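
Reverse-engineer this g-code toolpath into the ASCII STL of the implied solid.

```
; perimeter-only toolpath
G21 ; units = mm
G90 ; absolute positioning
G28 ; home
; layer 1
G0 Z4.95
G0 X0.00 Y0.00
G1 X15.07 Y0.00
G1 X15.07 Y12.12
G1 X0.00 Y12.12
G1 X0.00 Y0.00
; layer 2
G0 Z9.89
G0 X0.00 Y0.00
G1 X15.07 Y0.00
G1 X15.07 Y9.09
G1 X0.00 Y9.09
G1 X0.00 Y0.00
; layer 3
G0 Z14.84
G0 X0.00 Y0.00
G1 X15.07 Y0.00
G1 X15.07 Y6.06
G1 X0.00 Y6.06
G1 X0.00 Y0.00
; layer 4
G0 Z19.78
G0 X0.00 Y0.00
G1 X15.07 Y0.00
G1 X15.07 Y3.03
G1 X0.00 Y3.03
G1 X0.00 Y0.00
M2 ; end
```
solid part
  facet normal 0.0000 0.0000 -1.0000
    outer loop
      vertex 15.07 15.15 0.00
      vertex 15.07 0.00 0.00
      vertex 0.00 0.00 0.00
    endloop
  endfacet
  facet normal 0.0000 0.0000 -1.0000
    outer loop
      vertex 0.00 15.15 0.00
      vertex 15.07 15.15 0.00
      vertex 0.00 0.00 0.00
    endloop
  endfacet
  facet normal 0.0000 -1.0000 0.0000
    outer loop
      vertex 0.00 0.00 0.00
      vertex 15.07 0.00 0.00
      vertex 15.07 0.00 24.73
    endloop
  endfacet
  facet normal 0.0000 -1.0000 0.0000
    outer loop
      vertex 0.00 0.00 0.00
      vertex 15.07 0.00 24.73
      vertex 0.00 0.00 24.73
    endloop
  endfacet
  facet normal 0.0000 0.8527 0.5224
    outer loop
      vertex 0.00 0.00 24.73
      vertex 15.07 0.00 24.73
      vertex 15.07 15.15 0.00
    endloop
  endfacet
  facet normal 0.0000 0.8527 0.5224
    outer loop
      vertex 0.00 0.00 24.73
      vertex 15.07 15.15 0.00
      vertex 0.00 15.15 0.00
    endloop
  endfacet
  facet normal -1.0000 0.0000 0.0000
    outer loop
      vertex 0.00 0.00 24.73
      vertex 0.00 15.15 0.00
      vertex 0.00 0.00 0.00
    endloop
  endfacet
  facet normal 1.0000 0.0000 0.0000
    outer loop
      vertex 15.07 0.00 0.00
      vertex 15.07 15.15 0.00
      vertex 15.07 0.00 24.73
    endloop
  endfacet
endsolid part

The G0 Z moves step by Δz≈4.95 mm. The G1 loops shrink linearly with z, so the solid tapers from its base footprint up to z≈24.7. Closing with a flat bottom cap and the tapered top and triangulating gives 8 facets — a wedge (ramp): 15.1 × 15.2 mm base, rising to 24.7 mm along the y=0 edge and sloping linearly to z=0 at y=15.2.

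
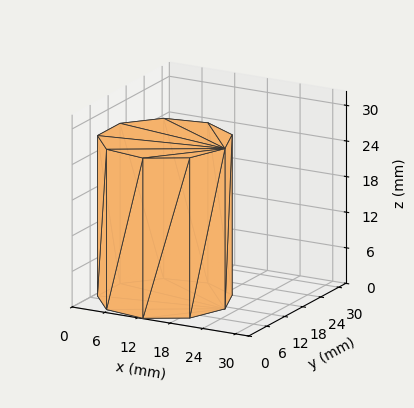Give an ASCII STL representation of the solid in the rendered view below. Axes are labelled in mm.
Reading the render: the shape is a regular 9-sided prism (a cylinder approximated with 9 flat sides), circumscribed radius ≈ 11 mm, height ≈ 27 mm (dimensions read to the nearest mm from the axis ticks). For the STL, each face is triangulated and given an outward normal.

solid part
  facet normal 0.0000 0.0000 -1.0000
    outer loop
      vertex 12.910 21.833 0.000
      vertex 19.426 18.071 0.000
      vertex 22.000 11.000 0.000
    endloop
  endfacet
  facet normal 0.0000 0.0000 -1.0000
    outer loop
      vertex 5.500 20.526 0.000
      vertex 12.910 21.833 0.000
      vertex 22.000 11.000 0.000
    endloop
  endfacet
  facet normal 0.0000 0.0000 -1.0000
    outer loop
      vertex 0.663 14.762 0.000
      vertex 5.500 20.526 0.000
      vertex 22.000 11.000 0.000
    endloop
  endfacet
  facet normal 0.0000 0.0000 -1.0000
    outer loop
      vertex 0.663 7.238 0.000
      vertex 0.663 14.762 0.000
      vertex 22.000 11.000 0.000
    endloop
  endfacet
  facet normal 0.0000 0.0000 -1.0000
    outer loop
      vertex 5.500 1.474 0.000
      vertex 0.663 7.238 0.000
      vertex 22.000 11.000 0.000
    endloop
  endfacet
  facet normal 0.0000 0.0000 -1.0000
    outer loop
      vertex 12.910 0.167 0.000
      vertex 5.500 1.474 0.000
      vertex 22.000 11.000 0.000
    endloop
  endfacet
  facet normal 0.0000 0.0000 -1.0000
    outer loop
      vertex 19.426 3.929 0.000
      vertex 12.910 0.167 0.000
      vertex 22.000 11.000 0.000
    endloop
  endfacet
  facet normal 0.0000 0.0000 1.0000
    outer loop
      vertex 22.000 11.000 27.000
      vertex 19.426 18.071 27.000
      vertex 12.910 21.833 27.000
    endloop
  endfacet
  facet normal 0.0000 0.0000 1.0000
    outer loop
      vertex 22.000 11.000 27.000
      vertex 12.910 21.833 27.000
      vertex 5.500 20.526 27.000
    endloop
  endfacet
  facet normal 0.0000 0.0000 1.0000
    outer loop
      vertex 22.000 11.000 27.000
      vertex 5.500 20.526 27.000
      vertex 0.663 14.762 27.000
    endloop
  endfacet
  facet normal 0.0000 0.0000 1.0000
    outer loop
      vertex 22.000 11.000 27.000
      vertex 0.663 14.762 27.000
      vertex 0.663 7.238 27.000
    endloop
  endfacet
  facet normal 0.0000 0.0000 1.0000
    outer loop
      vertex 22.000 11.000 27.000
      vertex 0.663 7.238 27.000
      vertex 5.500 1.474 27.000
    endloop
  endfacet
  facet normal 0.0000 0.0000 1.0000
    outer loop
      vertex 22.000 11.000 27.000
      vertex 5.500 1.474 27.000
      vertex 12.910 0.167 27.000
    endloop
  endfacet
  facet normal 0.0000 0.0000 1.0000
    outer loop
      vertex 22.000 11.000 27.000
      vertex 12.910 0.167 27.000
      vertex 19.426 3.929 27.000
    endloop
  endfacet
  facet normal 0.9397 0.3421 0.0000
    outer loop
      vertex 22.000 11.000 0.000
      vertex 19.426 18.071 0.000
      vertex 19.426 18.071 27.000
    endloop
  endfacet
  facet normal 0.9397 0.3421 0.0000
    outer loop
      vertex 22.000 11.000 0.000
      vertex 19.426 18.071 27.000
      vertex 22.000 11.000 27.000
    endloop
  endfacet
  facet normal 0.5000 0.8660 0.0000
    outer loop
      vertex 19.426 18.071 0.000
      vertex 12.910 21.833 0.000
      vertex 12.910 21.833 27.000
    endloop
  endfacet
  facet normal 0.5000 0.8660 0.0000
    outer loop
      vertex 19.426 18.071 0.000
      vertex 12.910 21.833 27.000
      vertex 19.426 18.071 27.000
    endloop
  endfacet
  facet normal -0.1737 0.9848 0.0000
    outer loop
      vertex 12.910 21.833 0.000
      vertex 5.500 20.526 0.000
      vertex 5.500 20.526 27.000
    endloop
  endfacet
  facet normal -0.1737 0.9848 0.0000
    outer loop
      vertex 12.910 21.833 0.000
      vertex 5.500 20.526 27.000
      vertex 12.910 21.833 27.000
    endloop
  endfacet
  facet normal -0.7660 0.6428 0.0000
    outer loop
      vertex 5.500 20.526 0.000
      vertex 0.663 14.762 0.000
      vertex 0.663 14.762 27.000
    endloop
  endfacet
  facet normal -0.7660 0.6428 0.0000
    outer loop
      vertex 5.500 20.526 0.000
      vertex 0.663 14.762 27.000
      vertex 5.500 20.526 27.000
    endloop
  endfacet
  facet normal -1.0000 0.0000 0.0000
    outer loop
      vertex 0.663 14.762 0.000
      vertex 0.663 7.238 0.000
      vertex 0.663 7.238 27.000
    endloop
  endfacet
  facet normal -1.0000 0.0000 0.0000
    outer loop
      vertex 0.663 14.762 0.000
      vertex 0.663 7.238 27.000
      vertex 0.663 14.762 27.000
    endloop
  endfacet
  facet normal -0.7660 -0.6428 0.0000
    outer loop
      vertex 0.663 7.238 0.000
      vertex 5.500 1.474 0.000
      vertex 5.500 1.474 27.000
    endloop
  endfacet
  facet normal -0.7660 -0.6428 0.0000
    outer loop
      vertex 0.663 7.238 0.000
      vertex 5.500 1.474 27.000
      vertex 0.663 7.238 27.000
    endloop
  endfacet
  facet normal -0.1737 -0.9848 0.0000
    outer loop
      vertex 5.500 1.474 0.000
      vertex 12.910 0.167 0.000
      vertex 12.910 0.167 27.000
    endloop
  endfacet
  facet normal -0.1737 -0.9848 0.0000
    outer loop
      vertex 5.500 1.474 0.000
      vertex 12.910 0.167 27.000
      vertex 5.500 1.474 27.000
    endloop
  endfacet
  facet normal 0.5000 -0.8660 0.0000
    outer loop
      vertex 12.910 0.167 0.000
      vertex 19.426 3.929 0.000
      vertex 19.426 3.929 27.000
    endloop
  endfacet
  facet normal 0.5000 -0.8660 0.0000
    outer loop
      vertex 12.910 0.167 0.000
      vertex 19.426 3.929 27.000
      vertex 12.910 0.167 27.000
    endloop
  endfacet
  facet normal 0.9397 -0.3421 0.0000
    outer loop
      vertex 19.426 3.929 0.000
      vertex 22.000 11.000 0.000
      vertex 22.000 11.000 27.000
    endloop
  endfacet
  facet normal 0.9397 -0.3421 0.0000
    outer loop
      vertex 19.426 3.929 0.000
      vertex 22.000 11.000 27.000
      vertex 19.426 3.929 27.000
    endloop
  endfacet
endsolid part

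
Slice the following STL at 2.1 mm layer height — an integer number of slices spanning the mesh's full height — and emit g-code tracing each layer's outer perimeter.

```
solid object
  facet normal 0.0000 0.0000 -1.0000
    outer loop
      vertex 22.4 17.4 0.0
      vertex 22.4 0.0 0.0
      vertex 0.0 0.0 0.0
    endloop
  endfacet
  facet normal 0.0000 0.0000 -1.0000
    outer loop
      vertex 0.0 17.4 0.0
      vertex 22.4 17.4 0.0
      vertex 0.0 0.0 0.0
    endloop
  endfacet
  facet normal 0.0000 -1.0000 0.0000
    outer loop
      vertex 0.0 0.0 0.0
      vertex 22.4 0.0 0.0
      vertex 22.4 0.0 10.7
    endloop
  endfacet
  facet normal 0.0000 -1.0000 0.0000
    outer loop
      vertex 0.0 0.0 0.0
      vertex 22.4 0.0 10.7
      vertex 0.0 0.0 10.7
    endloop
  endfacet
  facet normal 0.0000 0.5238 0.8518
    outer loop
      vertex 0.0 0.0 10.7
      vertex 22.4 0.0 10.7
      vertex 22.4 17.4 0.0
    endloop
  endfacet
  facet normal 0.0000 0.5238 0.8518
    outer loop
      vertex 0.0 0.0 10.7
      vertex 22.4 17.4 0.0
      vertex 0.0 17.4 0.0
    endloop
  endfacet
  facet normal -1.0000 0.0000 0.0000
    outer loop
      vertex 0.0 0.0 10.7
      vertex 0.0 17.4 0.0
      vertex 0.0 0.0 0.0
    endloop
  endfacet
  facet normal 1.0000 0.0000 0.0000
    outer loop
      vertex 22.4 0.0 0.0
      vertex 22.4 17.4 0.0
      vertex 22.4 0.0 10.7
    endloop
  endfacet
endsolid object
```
; perimeter-only toolpath
G21 ; units = mm
G90 ; absolute positioning
G28 ; home
; layer 1
G0 Z2.1
G0 X0.0 Y0.0
G1 X22.4 Y0.0
G1 X22.4 Y13.9
G1 X0.0 Y13.9
G1 X0.0 Y0.0
; layer 2
G0 Z4.3
G0 X0.0 Y0.0
G1 X22.4 Y0.0
G1 X22.4 Y10.4
G1 X0.0 Y10.4
G1 X0.0 Y0.0
; layer 3
G0 Z6.4
G0 X0.0 Y0.0
G1 X22.4 Y0.0
G1 X22.4 Y7.0
G1 X0.0 Y7.0
G1 X0.0 Y0.0
; layer 4
G0 Z8.6
G0 X0.0 Y0.0
G1 X22.4 Y0.0
G1 X22.4 Y3.5
G1 X0.0 Y3.5
G1 X0.0 Y0.0
M2 ; end

The solid is a wedge (ramp): 22.4 × 17.4 mm base, rising to 10.7 mm along the y=0 edge and sloping linearly to z=0 at y=17.4. Slicing at Δz = 2.1 mm — 5 equal slices spanning the solid's height, so layer i sits at z = i·h/5 — gives 4 non-empty perimeters. Each is a 4-segment closed polygon; G0 lifts to the layer z and rapids to the start vertex, then G1 traces the edges. The cross-section shrinks linearly with z (the slice at the apex is degenerate and omitted).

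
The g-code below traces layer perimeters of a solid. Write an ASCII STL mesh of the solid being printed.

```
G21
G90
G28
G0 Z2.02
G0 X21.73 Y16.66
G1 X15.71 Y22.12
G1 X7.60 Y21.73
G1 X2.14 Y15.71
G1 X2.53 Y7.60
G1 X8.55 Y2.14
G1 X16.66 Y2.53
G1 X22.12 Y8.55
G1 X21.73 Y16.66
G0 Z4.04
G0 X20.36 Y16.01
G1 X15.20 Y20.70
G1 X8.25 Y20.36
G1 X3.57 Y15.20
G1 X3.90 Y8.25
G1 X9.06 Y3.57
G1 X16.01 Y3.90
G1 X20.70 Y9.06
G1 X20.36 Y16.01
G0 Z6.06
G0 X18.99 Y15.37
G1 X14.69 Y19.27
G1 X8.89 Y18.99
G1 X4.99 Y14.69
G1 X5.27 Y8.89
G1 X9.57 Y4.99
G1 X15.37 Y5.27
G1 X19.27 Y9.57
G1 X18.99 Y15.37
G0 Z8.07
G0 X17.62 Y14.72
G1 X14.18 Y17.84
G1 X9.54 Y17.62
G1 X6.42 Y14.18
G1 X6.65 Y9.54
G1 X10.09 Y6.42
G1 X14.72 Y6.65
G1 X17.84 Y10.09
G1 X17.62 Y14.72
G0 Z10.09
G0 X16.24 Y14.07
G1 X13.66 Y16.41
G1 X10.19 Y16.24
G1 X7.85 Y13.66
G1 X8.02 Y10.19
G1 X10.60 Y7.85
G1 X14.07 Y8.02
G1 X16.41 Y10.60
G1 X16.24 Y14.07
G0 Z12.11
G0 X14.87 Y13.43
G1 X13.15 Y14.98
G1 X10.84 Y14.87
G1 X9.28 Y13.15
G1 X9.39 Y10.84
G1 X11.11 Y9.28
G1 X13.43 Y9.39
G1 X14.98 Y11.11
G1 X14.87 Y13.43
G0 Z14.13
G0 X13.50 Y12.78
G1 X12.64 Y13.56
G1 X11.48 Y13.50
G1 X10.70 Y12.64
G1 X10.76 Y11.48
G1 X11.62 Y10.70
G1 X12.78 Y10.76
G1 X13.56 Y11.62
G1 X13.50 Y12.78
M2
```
solid part
  facet normal 0.0000 0.0000 -1.0000
    outer loop
      vertex 6.95 23.10 0.00
      vertex 16.22 23.55 0.00
      vertex 23.10 17.31 0.00
    endloop
  endfacet
  facet normal 0.0000 0.0000 -1.0000
    outer loop
      vertex 0.71 16.22 0.00
      vertex 6.95 23.10 0.00
      vertex 23.10 17.31 0.00
    endloop
  endfacet
  facet normal 0.0000 0.0000 -1.0000
    outer loop
      vertex 1.16 6.95 0.00
      vertex 0.71 16.22 0.00
      vertex 23.10 17.31 0.00
    endloop
  endfacet
  facet normal 0.0000 0.0000 -1.0000
    outer loop
      vertex 8.04 0.71 0.00
      vertex 1.16 6.95 0.00
      vertex 23.10 17.31 0.00
    endloop
  endfacet
  facet normal 0.0000 0.0000 -1.0000
    outer loop
      vertex 17.31 1.16 0.00
      vertex 8.04 0.71 0.00
      vertex 23.10 17.31 0.00
    endloop
  endfacet
  facet normal 0.0000 0.0000 -1.0000
    outer loop
      vertex 23.55 8.04 0.00
      vertex 17.31 1.16 0.00
      vertex 23.10 17.31 0.00
    endloop
  endfacet
  facet normal 0.5519 0.6086 0.5701
    outer loop
      vertex 23.10 17.31 0.00
      vertex 16.22 23.55 0.00
      vertex 12.13 12.13 16.15
    endloop
  endfacet
  facet normal -0.0398 0.8206 0.5702
    outer loop
      vertex 16.22 23.55 0.00
      vertex 6.95 23.10 0.00
      vertex 12.13 12.13 16.15
    endloop
  endfacet
  facet normal -0.6086 0.5519 0.5701
    outer loop
      vertex 6.95 23.10 0.00
      vertex 0.71 16.22 0.00
      vertex 12.13 12.13 16.15
    endloop
  endfacet
  facet normal -0.8206 -0.0398 0.5702
    outer loop
      vertex 0.71 16.22 0.00
      vertex 1.16 6.95 0.00
      vertex 12.13 12.13 16.15
    endloop
  endfacet
  facet normal -0.5519 -0.6086 0.5701
    outer loop
      vertex 1.16 6.95 0.00
      vertex 8.04 0.71 0.00
      vertex 12.13 12.13 16.15
    endloop
  endfacet
  facet normal 0.0398 -0.8206 0.5702
    outer loop
      vertex 8.04 0.71 0.00
      vertex 17.31 1.16 0.00
      vertex 12.13 12.13 16.15
    endloop
  endfacet
  facet normal 0.6086 -0.5519 0.5701
    outer loop
      vertex 17.31 1.16 0.00
      vertex 23.55 8.04 0.00
      vertex 12.13 12.13 16.15
    endloop
  endfacet
  facet normal 0.8206 0.0398 0.5702
    outer loop
      vertex 23.55 8.04 0.00
      vertex 23.10 17.31 0.00
      vertex 12.13 12.13 16.15
    endloop
  endfacet
endsolid part

The G0 Z moves step by Δz≈2.02 mm. The G1 loops shrink linearly with z, so the solid tapers from its base footprint up to z≈16.1. Closing with a flat bottom cap and the tapered top and triangulating gives 14 facets — a regular 8-sided pyramid, base circumscribed radius ≈ 12.1 mm, apex at z ≈ 16.1 mm.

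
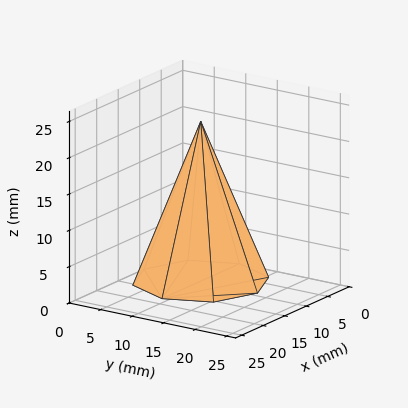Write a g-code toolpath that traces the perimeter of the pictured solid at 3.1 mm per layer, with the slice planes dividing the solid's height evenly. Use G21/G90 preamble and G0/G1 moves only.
Reading the render: the shape is a regular 8-sided pyramid, base circumscribed radius ≈ 9 mm, apex at z ≈ 22 mm (dimensions read to the nearest mm from the axis ticks). For the g-code, the solid's height is divided into equal slices at the stated Δz and each level perimeter traced with G1 moves after a G0 lift.

; perimeter-only toolpath
G21 ; units = mm
G90 ; absolute positioning
G28 ; home
; layer 1
G0 Z3.1
G0 X16.7 Y9.0
G1 X14.5 Y14.5
G1 X9.0 Y16.7
G1 X3.5 Y14.5
G1 X1.3 Y9.0
G1 X3.5 Y3.5
G1 X9.0 Y1.3
G1 X14.5 Y3.5
G1 X16.7 Y9.0
; layer 2
G0 Z6.3
G0 X15.4 Y9.0
G1 X13.6 Y13.6
G1 X9.0 Y15.4
G1 X4.4 Y13.6
G1 X2.6 Y9.0
G1 X4.4 Y4.4
G1 X9.0 Y2.6
G1 X13.6 Y4.4
G1 X15.4 Y9.0
; layer 3
G0 Z9.4
G0 X14.1 Y9.0
G1 X12.7 Y12.7
G1 X9.0 Y14.1
G1 X5.3 Y12.7
G1 X3.9 Y9.0
G1 X5.3 Y5.3
G1 X9.0 Y3.9
G1 X12.7 Y5.3
G1 X14.1 Y9.0
; layer 4
G0 Z12.6
G0 X12.9 Y9.0
G1 X11.7 Y11.7
G1 X9.0 Y12.9
G1 X6.3 Y11.7
G1 X5.1 Y9.0
G1 X6.3 Y6.3
G1 X9.0 Y5.1
G1 X11.7 Y6.3
G1 X12.9 Y9.0
; layer 5
G0 Z15.7
G0 X11.6 Y9.0
G1 X10.8 Y10.8
G1 X9.0 Y11.6
G1 X7.2 Y10.8
G1 X6.4 Y9.0
G1 X7.2 Y7.2
G1 X9.0 Y6.4
G1 X10.8 Y7.2
G1 X11.6 Y9.0
; layer 6
G0 Z18.9
G0 X10.3 Y9.0
G1 X9.9 Y9.9
G1 X9.0 Y10.3
G1 X8.1 Y9.9
G1 X7.7 Y9.0
G1 X8.1 Y8.1
G1 X9.0 Y7.7
G1 X9.9 Y8.1
G1 X10.3 Y9.0
M2 ; end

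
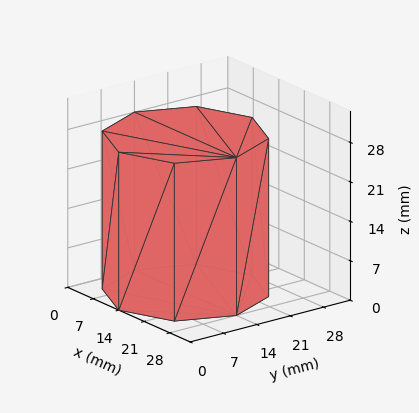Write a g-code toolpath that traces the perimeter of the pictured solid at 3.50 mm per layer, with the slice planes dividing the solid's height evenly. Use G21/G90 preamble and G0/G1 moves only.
Reading the render: the shape is a regular 8-sided prism (a cylinder approximated with 8 flat sides), circumscribed radius ≈ 14 mm, height ≈ 28 mm (dimensions read to the nearest mm from the axis ticks). For the g-code, the solid's height is divided into equal slices at the stated Δz and each level perimeter traced with G1 moves after a G0 lift.

; perimeter-only toolpath
G21 ; units = mm
G90 ; absolute positioning
G28 ; home
; layer 1
G0 Z3.50
G0 X28.00 Y14.00
G1 X23.90 Y23.90
G1 X14.00 Y28.00
G1 X4.10 Y23.90
G1 X0.00 Y14.00
G1 X4.10 Y4.10
G1 X14.00 Y0.00
G1 X23.90 Y4.10
G1 X28.00 Y14.00
; layer 2
G0 Z7.00
G0 X28.00 Y14.00
G1 X23.90 Y23.90
G1 X14.00 Y28.00
G1 X4.10 Y23.90
G1 X0.00 Y14.00
G1 X4.10 Y4.10
G1 X14.00 Y0.00
G1 X23.90 Y4.10
G1 X28.00 Y14.00
; layer 3
G0 Z10.50
G0 X28.00 Y14.00
G1 X23.90 Y23.90
G1 X14.00 Y28.00
G1 X4.10 Y23.90
G1 X0.00 Y14.00
G1 X4.10 Y4.10
G1 X14.00 Y0.00
G1 X23.90 Y4.10
G1 X28.00 Y14.00
; layer 4
G0 Z14.00
G0 X28.00 Y14.00
G1 X23.90 Y23.90
G1 X14.00 Y28.00
G1 X4.10 Y23.90
G1 X0.00 Y14.00
G1 X4.10 Y4.10
G1 X14.00 Y0.00
G1 X23.90 Y4.10
G1 X28.00 Y14.00
; layer 5
G0 Z17.50
G0 X28.00 Y14.00
G1 X23.90 Y23.90
G1 X14.00 Y28.00
G1 X4.10 Y23.90
G1 X0.00 Y14.00
G1 X4.10 Y4.10
G1 X14.00 Y0.00
G1 X23.90 Y4.10
G1 X28.00 Y14.00
; layer 6
G0 Z21.00
G0 X28.00 Y14.00
G1 X23.90 Y23.90
G1 X14.00 Y28.00
G1 X4.10 Y23.90
G1 X0.00 Y14.00
G1 X4.10 Y4.10
G1 X14.00 Y0.00
G1 X23.90 Y4.10
G1 X28.00 Y14.00
; layer 7
G0 Z24.50
G0 X28.00 Y14.00
G1 X23.90 Y23.90
G1 X14.00 Y28.00
G1 X4.10 Y23.90
G1 X0.00 Y14.00
G1 X4.10 Y4.10
G1 X14.00 Y0.00
G1 X23.90 Y4.10
G1 X28.00 Y14.00
; layer 8
G0 Z28.00
G0 X28.00 Y14.00
G1 X23.90 Y23.90
G1 X14.00 Y28.00
G1 X4.10 Y23.90
G1 X0.00 Y14.00
G1 X4.10 Y4.10
G1 X14.00 Y0.00
G1 X23.90 Y4.10
G1 X28.00 Y14.00
M2 ; end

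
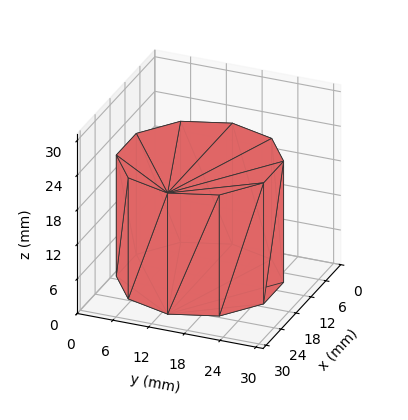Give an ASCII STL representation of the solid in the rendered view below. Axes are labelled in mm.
Reading the render: the shape is a regular 10-sided prism (a cylinder approximated with 10 flat sides), circumscribed radius ≈ 13 mm, height ≈ 21 mm (dimensions read to the nearest mm from the axis ticks). For the STL, each face is triangulated and given an outward normal.

solid part
  facet normal 0.0000 0.0000 -1.0000
    outer loop
      vertex 17.02 25.36 0.00
      vertex 23.52 20.64 0.00
      vertex 26.00 13.00 0.00
    endloop
  endfacet
  facet normal 0.0000 0.0000 -1.0000
    outer loop
      vertex 8.98 25.36 0.00
      vertex 17.02 25.36 0.00
      vertex 26.00 13.00 0.00
    endloop
  endfacet
  facet normal 0.0000 0.0000 -1.0000
    outer loop
      vertex 2.48 20.64 0.00
      vertex 8.98 25.36 0.00
      vertex 26.00 13.00 0.00
    endloop
  endfacet
  facet normal 0.0000 0.0000 -1.0000
    outer loop
      vertex 0.00 13.00 0.00
      vertex 2.48 20.64 0.00
      vertex 26.00 13.00 0.00
    endloop
  endfacet
  facet normal 0.0000 0.0000 -1.0000
    outer loop
      vertex 2.48 5.36 0.00
      vertex 0.00 13.00 0.00
      vertex 26.00 13.00 0.00
    endloop
  endfacet
  facet normal 0.0000 0.0000 -1.0000
    outer loop
      vertex 8.98 0.64 0.00
      vertex 2.48 5.36 0.00
      vertex 26.00 13.00 0.00
    endloop
  endfacet
  facet normal 0.0000 0.0000 -1.0000
    outer loop
      vertex 17.02 0.64 0.00
      vertex 8.98 0.64 0.00
      vertex 26.00 13.00 0.00
    endloop
  endfacet
  facet normal 0.0000 0.0000 -1.0000
    outer loop
      vertex 23.52 5.36 0.00
      vertex 17.02 0.64 0.00
      vertex 26.00 13.00 0.00
    endloop
  endfacet
  facet normal 0.0000 0.0000 1.0000
    outer loop
      vertex 26.00 13.00 21.00
      vertex 23.52 20.64 21.00
      vertex 17.02 25.36 21.00
    endloop
  endfacet
  facet normal 0.0000 0.0000 1.0000
    outer loop
      vertex 26.00 13.00 21.00
      vertex 17.02 25.36 21.00
      vertex 8.98 25.36 21.00
    endloop
  endfacet
  facet normal 0.0000 0.0000 1.0000
    outer loop
      vertex 26.00 13.00 21.00
      vertex 8.98 25.36 21.00
      vertex 2.48 20.64 21.00
    endloop
  endfacet
  facet normal 0.0000 0.0000 1.0000
    outer loop
      vertex 26.00 13.00 21.00
      vertex 2.48 20.64 21.00
      vertex 0.00 13.00 21.00
    endloop
  endfacet
  facet normal 0.0000 0.0000 1.0000
    outer loop
      vertex 26.00 13.00 21.00
      vertex 0.00 13.00 21.00
      vertex 2.48 5.36 21.00
    endloop
  endfacet
  facet normal 0.0000 0.0000 1.0000
    outer loop
      vertex 26.00 13.00 21.00
      vertex 2.48 5.36 21.00
      vertex 8.98 0.64 21.00
    endloop
  endfacet
  facet normal 0.0000 0.0000 1.0000
    outer loop
      vertex 26.00 13.00 21.00
      vertex 8.98 0.64 21.00
      vertex 17.02 0.64 21.00
    endloop
  endfacet
  facet normal 0.0000 0.0000 1.0000
    outer loop
      vertex 26.00 13.00 21.00
      vertex 17.02 0.64 21.00
      vertex 23.52 5.36 21.00
    endloop
  endfacet
  facet normal 0.9511 0.3087 0.0000
    outer loop
      vertex 26.00 13.00 0.00
      vertex 23.52 20.64 0.00
      vertex 23.52 20.64 21.00
    endloop
  endfacet
  facet normal 0.9511 0.3087 0.0000
    outer loop
      vertex 26.00 13.00 0.00
      vertex 23.52 20.64 21.00
      vertex 26.00 13.00 21.00
    endloop
  endfacet
  facet normal 0.5876 0.8092 0.0000
    outer loop
      vertex 23.52 20.64 0.00
      vertex 17.02 25.36 0.00
      vertex 17.02 25.36 21.00
    endloop
  endfacet
  facet normal 0.5876 0.8092 0.0000
    outer loop
      vertex 23.52 20.64 0.00
      vertex 17.02 25.36 21.00
      vertex 23.52 20.64 21.00
    endloop
  endfacet
  facet normal 0.0000 1.0000 0.0000
    outer loop
      vertex 17.02 25.36 0.00
      vertex 8.98 25.36 0.00
      vertex 8.98 25.36 21.00
    endloop
  endfacet
  facet normal 0.0000 1.0000 0.0000
    outer loop
      vertex 17.02 25.36 0.00
      vertex 8.98 25.36 21.00
      vertex 17.02 25.36 21.00
    endloop
  endfacet
  facet normal -0.5876 0.8092 0.0000
    outer loop
      vertex 8.98 25.36 0.00
      vertex 2.48 20.64 0.00
      vertex 2.48 20.64 21.00
    endloop
  endfacet
  facet normal -0.5876 0.8092 0.0000
    outer loop
      vertex 8.98 25.36 0.00
      vertex 2.48 20.64 21.00
      vertex 8.98 25.36 21.00
    endloop
  endfacet
  facet normal -0.9511 0.3087 0.0000
    outer loop
      vertex 2.48 20.64 0.00
      vertex 0.00 13.00 0.00
      vertex 0.00 13.00 21.00
    endloop
  endfacet
  facet normal -0.9511 0.3087 0.0000
    outer loop
      vertex 2.48 20.64 0.00
      vertex 0.00 13.00 21.00
      vertex 2.48 20.64 21.00
    endloop
  endfacet
  facet normal -0.9511 -0.3087 0.0000
    outer loop
      vertex 0.00 13.00 0.00
      vertex 2.48 5.36 0.00
      vertex 2.48 5.36 21.00
    endloop
  endfacet
  facet normal -0.9511 -0.3087 0.0000
    outer loop
      vertex 0.00 13.00 0.00
      vertex 2.48 5.36 21.00
      vertex 0.00 13.00 21.00
    endloop
  endfacet
  facet normal -0.5876 -0.8092 0.0000
    outer loop
      vertex 2.48 5.36 0.00
      vertex 8.98 0.64 0.00
      vertex 8.98 0.64 21.00
    endloop
  endfacet
  facet normal -0.5876 -0.8092 0.0000
    outer loop
      vertex 2.48 5.36 0.00
      vertex 8.98 0.64 21.00
      vertex 2.48 5.36 21.00
    endloop
  endfacet
  facet normal 0.0000 -1.0000 0.0000
    outer loop
      vertex 8.98 0.64 0.00
      vertex 17.02 0.64 0.00
      vertex 17.02 0.64 21.00
    endloop
  endfacet
  facet normal 0.0000 -1.0000 0.0000
    outer loop
      vertex 8.98 0.64 0.00
      vertex 17.02 0.64 21.00
      vertex 8.98 0.64 21.00
    endloop
  endfacet
  facet normal 0.5876 -0.8092 0.0000
    outer loop
      vertex 17.02 0.64 0.00
      vertex 23.52 5.36 0.00
      vertex 23.52 5.36 21.00
    endloop
  endfacet
  facet normal 0.5876 -0.8092 0.0000
    outer loop
      vertex 17.02 0.64 0.00
      vertex 23.52 5.36 21.00
      vertex 17.02 0.64 21.00
    endloop
  endfacet
  facet normal 0.9511 -0.3087 0.0000
    outer loop
      vertex 23.52 5.36 0.00
      vertex 26.00 13.00 0.00
      vertex 26.00 13.00 21.00
    endloop
  endfacet
  facet normal 0.9511 -0.3087 0.0000
    outer loop
      vertex 23.52 5.36 0.00
      vertex 26.00 13.00 21.00
      vertex 23.52 5.36 21.00
    endloop
  endfacet
endsolid part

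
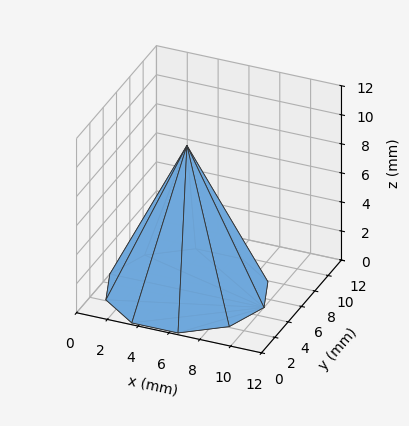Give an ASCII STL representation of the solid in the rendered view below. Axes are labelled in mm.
Reading the render: the shape is a regular 10-sided pyramid, base circumscribed radius ≈ 5 mm, apex at z ≈ 10 mm (dimensions read to the nearest mm from the axis ticks). For the STL, each face is triangulated and given an outward normal.

solid part
  facet normal 0.0000 0.0000 -1.0000
    outer loop
      vertex 6.5 9.8 0.0
      vertex 9.0 7.9 0.0
      vertex 10.0 5.0 0.0
    endloop
  endfacet
  facet normal 0.0000 0.0000 -1.0000
    outer loop
      vertex 3.5 9.8 0.0
      vertex 6.5 9.8 0.0
      vertex 10.0 5.0 0.0
    endloop
  endfacet
  facet normal 0.0000 0.0000 -1.0000
    outer loop
      vertex 1.0 7.9 0.0
      vertex 3.5 9.8 0.0
      vertex 10.0 5.0 0.0
    endloop
  endfacet
  facet normal 0.0000 0.0000 -1.0000
    outer loop
      vertex 0.0 5.0 0.0
      vertex 1.0 7.9 0.0
      vertex 10.0 5.0 0.0
    endloop
  endfacet
  facet normal 0.0000 0.0000 -1.0000
    outer loop
      vertex 1.0 2.1 0.0
      vertex 0.0 5.0 0.0
      vertex 10.0 5.0 0.0
    endloop
  endfacet
  facet normal 0.0000 0.0000 -1.0000
    outer loop
      vertex 3.5 0.2 0.0
      vertex 1.0 2.1 0.0
      vertex 10.0 5.0 0.0
    endloop
  endfacet
  facet normal 0.0000 0.0000 -1.0000
    outer loop
      vertex 6.5 0.2 0.0
      vertex 3.5 0.2 0.0
      vertex 10.0 5.0 0.0
    endloop
  endfacet
  facet normal 0.0000 0.0000 -1.0000
    outer loop
      vertex 9.0 2.1 0.0
      vertex 6.5 0.2 0.0
      vertex 10.0 5.0 0.0
    endloop
  endfacet
  facet normal 0.8547 0.2947 0.4273
    outer loop
      vertex 10.0 5.0 0.0
      vertex 9.0 7.9 0.0
      vertex 5.0 5.0 10.0
    endloop
  endfacet
  facet normal 0.5470 0.7197 0.4275
    outer loop
      vertex 9.0 7.9 0.0
      vertex 6.5 9.8 0.0
      vertex 5.0 5.0 10.0
    endloop
  endfacet
  facet normal 0.0000 0.9015 0.4327
    outer loop
      vertex 6.5 9.8 0.0
      vertex 3.5 9.8 0.0
      vertex 5.0 5.0 10.0
    endloop
  endfacet
  facet normal -0.5470 0.7197 0.4275
    outer loop
      vertex 3.5 9.8 0.0
      vertex 1.0 7.9 0.0
      vertex 5.0 5.0 10.0
    endloop
  endfacet
  facet normal -0.8547 0.2947 0.4273
    outer loop
      vertex 1.0 7.9 0.0
      vertex 0.0 5.0 0.0
      vertex 5.0 5.0 10.0
    endloop
  endfacet
  facet normal -0.8547 -0.2947 0.4273
    outer loop
      vertex 0.0 5.0 0.0
      vertex 1.0 2.1 0.0
      vertex 5.0 5.0 10.0
    endloop
  endfacet
  facet normal -0.5470 -0.7197 0.4275
    outer loop
      vertex 1.0 2.1 0.0
      vertex 3.5 0.2 0.0
      vertex 5.0 5.0 10.0
    endloop
  endfacet
  facet normal 0.0000 -0.9015 0.4327
    outer loop
      vertex 3.5 0.2 0.0
      vertex 6.5 0.2 0.0
      vertex 5.0 5.0 10.0
    endloop
  endfacet
  facet normal 0.5470 -0.7197 0.4275
    outer loop
      vertex 6.5 0.2 0.0
      vertex 9.0 2.1 0.0
      vertex 5.0 5.0 10.0
    endloop
  endfacet
  facet normal 0.8547 -0.2947 0.4273
    outer loop
      vertex 9.0 2.1 0.0
      vertex 10.0 5.0 0.0
      vertex 5.0 5.0 10.0
    endloop
  endfacet
endsolid part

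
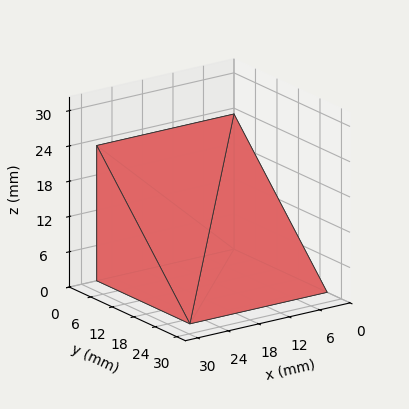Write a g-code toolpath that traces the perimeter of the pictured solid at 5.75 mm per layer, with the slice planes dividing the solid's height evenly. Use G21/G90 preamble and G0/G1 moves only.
Reading the render: the shape is a wedge (ramp): 27 × 26 mm base, rising to 23 mm along the y=0 edge and sloping linearly to z=0 at y=26 (dimensions read to the nearest mm from the axis ticks). For the g-code, the solid's height is divided into equal slices at the stated Δz and each level perimeter traced with G1 moves after a G0 lift.

; perimeter-only toolpath
G21 ; units = mm
G90 ; absolute positioning
G28 ; home
; layer 1
G0 Z5.75
G0 X0.00 Y0.00
G1 X27.00 Y0.00
G1 X27.00 Y19.50
G1 X0.00 Y19.50
G1 X0.00 Y0.00
; layer 2
G0 Z11.50
G0 X0.00 Y0.00
G1 X27.00 Y0.00
G1 X27.00 Y13.00
G1 X0.00 Y13.00
G1 X0.00 Y0.00
; layer 3
G0 Z17.25
G0 X0.00 Y0.00
G1 X27.00 Y0.00
G1 X27.00 Y6.50
G1 X0.00 Y6.50
G1 X0.00 Y0.00
M2 ; end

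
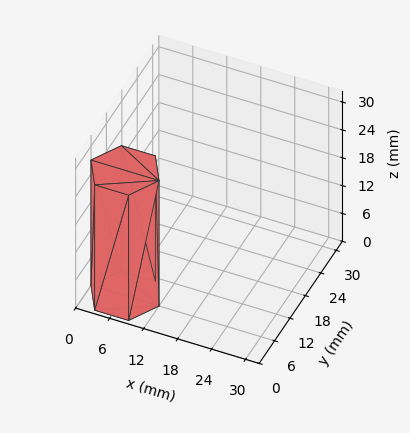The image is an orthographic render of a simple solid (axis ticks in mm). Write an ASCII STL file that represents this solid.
Reading the render: the shape is a regular 6-sided prism (a cylinder approximated with 6 flat sides), circumscribed radius ≈ 6 mm, height ≈ 27 mm (dimensions read to the nearest mm from the axis ticks). For the STL, each face is triangulated and given an outward normal.

solid part
  facet normal 0.0000 0.0000 -1.0000
    outer loop
      vertex 3.00 11.20 0.00
      vertex 9.00 11.20 0.00
      vertex 12.00 6.00 0.00
    endloop
  endfacet
  facet normal 0.0000 0.0000 -1.0000
    outer loop
      vertex 0.00 6.00 0.00
      vertex 3.00 11.20 0.00
      vertex 12.00 6.00 0.00
    endloop
  endfacet
  facet normal 0.0000 0.0000 -1.0000
    outer loop
      vertex 3.00 0.80 0.00
      vertex 0.00 6.00 0.00
      vertex 12.00 6.00 0.00
    endloop
  endfacet
  facet normal 0.0000 0.0000 -1.0000
    outer loop
      vertex 9.00 0.80 0.00
      vertex 3.00 0.80 0.00
      vertex 12.00 6.00 0.00
    endloop
  endfacet
  facet normal 0.0000 0.0000 1.0000
    outer loop
      vertex 12.00 6.00 27.00
      vertex 9.00 11.20 27.00
      vertex 3.00 11.20 27.00
    endloop
  endfacet
  facet normal 0.0000 0.0000 1.0000
    outer loop
      vertex 12.00 6.00 27.00
      vertex 3.00 11.20 27.00
      vertex 0.00 6.00 27.00
    endloop
  endfacet
  facet normal 0.0000 0.0000 1.0000
    outer loop
      vertex 12.00 6.00 27.00
      vertex 0.00 6.00 27.00
      vertex 3.00 0.80 27.00
    endloop
  endfacet
  facet normal 0.0000 0.0000 1.0000
    outer loop
      vertex 12.00 6.00 27.00
      vertex 3.00 0.80 27.00
      vertex 9.00 0.80 27.00
    endloop
  endfacet
  facet normal 0.8662 0.4997 0.0000
    outer loop
      vertex 12.00 6.00 0.00
      vertex 9.00 11.20 0.00
      vertex 9.00 11.20 27.00
    endloop
  endfacet
  facet normal 0.8662 0.4997 0.0000
    outer loop
      vertex 12.00 6.00 0.00
      vertex 9.00 11.20 27.00
      vertex 12.00 6.00 27.00
    endloop
  endfacet
  facet normal 0.0000 1.0000 0.0000
    outer loop
      vertex 9.00 11.20 0.00
      vertex 3.00 11.20 0.00
      vertex 3.00 11.20 27.00
    endloop
  endfacet
  facet normal 0.0000 1.0000 0.0000
    outer loop
      vertex 9.00 11.20 0.00
      vertex 3.00 11.20 27.00
      vertex 9.00 11.20 27.00
    endloop
  endfacet
  facet normal -0.8662 0.4997 0.0000
    outer loop
      vertex 3.00 11.20 0.00
      vertex 0.00 6.00 0.00
      vertex 0.00 6.00 27.00
    endloop
  endfacet
  facet normal -0.8662 0.4997 0.0000
    outer loop
      vertex 3.00 11.20 0.00
      vertex 0.00 6.00 27.00
      vertex 3.00 11.20 27.00
    endloop
  endfacet
  facet normal -0.8662 -0.4997 0.0000
    outer loop
      vertex 0.00 6.00 0.00
      vertex 3.00 0.80 0.00
      vertex 3.00 0.80 27.00
    endloop
  endfacet
  facet normal -0.8662 -0.4997 0.0000
    outer loop
      vertex 0.00 6.00 0.00
      vertex 3.00 0.80 27.00
      vertex 0.00 6.00 27.00
    endloop
  endfacet
  facet normal 0.0000 -1.0000 0.0000
    outer loop
      vertex 3.00 0.80 0.00
      vertex 9.00 0.80 0.00
      vertex 9.00 0.80 27.00
    endloop
  endfacet
  facet normal 0.0000 -1.0000 0.0000
    outer loop
      vertex 3.00 0.80 0.00
      vertex 9.00 0.80 27.00
      vertex 3.00 0.80 27.00
    endloop
  endfacet
  facet normal 0.8662 -0.4997 0.0000
    outer loop
      vertex 9.00 0.80 0.00
      vertex 12.00 6.00 0.00
      vertex 12.00 6.00 27.00
    endloop
  endfacet
  facet normal 0.8662 -0.4997 0.0000
    outer loop
      vertex 9.00 0.80 0.00
      vertex 12.00 6.00 27.00
      vertex 9.00 0.80 27.00
    endloop
  endfacet
endsolid part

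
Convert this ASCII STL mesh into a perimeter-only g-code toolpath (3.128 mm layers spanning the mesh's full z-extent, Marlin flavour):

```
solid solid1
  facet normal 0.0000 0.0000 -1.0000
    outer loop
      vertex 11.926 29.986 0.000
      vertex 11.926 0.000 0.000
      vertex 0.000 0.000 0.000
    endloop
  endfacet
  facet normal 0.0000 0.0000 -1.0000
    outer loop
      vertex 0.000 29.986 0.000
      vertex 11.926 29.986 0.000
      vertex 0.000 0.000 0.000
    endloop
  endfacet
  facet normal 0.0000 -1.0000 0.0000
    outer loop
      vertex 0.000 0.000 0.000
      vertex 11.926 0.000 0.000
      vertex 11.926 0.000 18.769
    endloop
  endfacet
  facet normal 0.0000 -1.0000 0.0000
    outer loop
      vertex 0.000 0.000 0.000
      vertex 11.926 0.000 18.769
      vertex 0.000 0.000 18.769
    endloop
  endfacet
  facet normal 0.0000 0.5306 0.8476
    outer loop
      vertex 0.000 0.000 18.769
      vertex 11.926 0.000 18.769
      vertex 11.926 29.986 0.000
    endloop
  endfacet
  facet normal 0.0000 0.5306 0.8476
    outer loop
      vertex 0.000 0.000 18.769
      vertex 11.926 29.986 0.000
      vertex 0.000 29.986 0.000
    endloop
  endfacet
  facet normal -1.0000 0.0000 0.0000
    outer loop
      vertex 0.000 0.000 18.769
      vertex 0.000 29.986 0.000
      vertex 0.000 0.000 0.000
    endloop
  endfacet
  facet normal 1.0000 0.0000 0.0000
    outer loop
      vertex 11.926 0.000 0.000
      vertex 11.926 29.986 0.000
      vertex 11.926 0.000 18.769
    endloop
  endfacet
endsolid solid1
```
; perimeter-only toolpath
G21 ; units = mm
G90 ; absolute positioning
G28 ; home
; layer 1
G0 Z3.128
G0 X0.000 Y0.000
G1 X11.926 Y0.000
G1 X11.926 Y24.988
G1 X0.000 Y24.988
G1 X0.000 Y0.000
; layer 2
G0 Z6.256
G0 X0.000 Y0.000
G1 X11.926 Y0.000
G1 X11.926 Y19.991
G1 X0.000 Y19.991
G1 X0.000 Y0.000
; layer 3
G0 Z9.384
G0 X0.000 Y0.000
G1 X11.926 Y0.000
G1 X11.926 Y14.993
G1 X0.000 Y14.993
G1 X0.000 Y0.000
; layer 4
G0 Z12.513
G0 X0.000 Y0.000
G1 X11.926 Y0.000
G1 X11.926 Y9.995
G1 X0.000 Y9.995
G1 X0.000 Y0.000
; layer 5
G0 Z15.641
G0 X0.000 Y0.000
G1 X11.926 Y0.000
G1 X11.926 Y4.998
G1 X0.000 Y4.998
G1 X0.000 Y0.000
M2 ; end

The solid is a wedge (ramp): 11.9 × 30 mm base, rising to 18.8 mm along the y=0 edge and sloping linearly to z=0 at y=30. Slicing at Δz = 3.128 mm — 6 equal slices spanning the solid's height, so layer i sits at z = i·h/6 — gives 5 non-empty perimeters. Each is a 4-segment closed polygon; G0 lifts to the layer z and rapids to the start vertex, then G1 traces the edges. The cross-section shrinks linearly with z (the slice at the apex is degenerate and omitted).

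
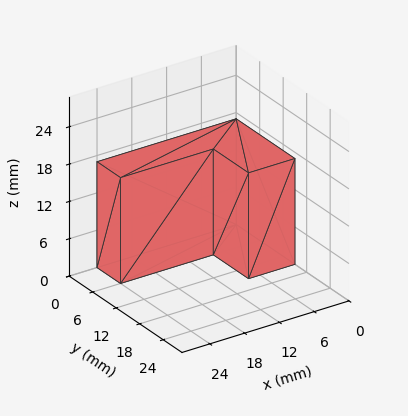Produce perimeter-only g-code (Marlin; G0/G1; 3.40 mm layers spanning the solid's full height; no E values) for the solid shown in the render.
Reading the render: the shape is an L-shaped prism: outer 24 × 15 mm, arm thicknesses ≈ 6 mm (horizontal) and 8 mm (vertical), extruded 17 mm in z (dimensions read to the nearest mm from the axis ticks). For the g-code, the solid's height is divided into equal slices at the stated Δz and each level perimeter traced with G1 moves after a G0 lift.

; perimeter-only toolpath
G21 ; units = mm
G90 ; absolute positioning
G28 ; home
; layer 1
G0 Z3.40
G0 X0.00 Y0.00
G1 X24.00 Y0.00
G1 X24.00 Y6.00
G1 X8.00 Y6.00
G1 X8.00 Y15.00
G1 X0.00 Y15.00
G1 X0.00 Y0.00
; layer 2
G0 Z6.80
G0 X0.00 Y0.00
G1 X24.00 Y0.00
G1 X24.00 Y6.00
G1 X8.00 Y6.00
G1 X8.00 Y15.00
G1 X0.00 Y15.00
G1 X0.00 Y0.00
; layer 3
G0 Z10.20
G0 X0.00 Y0.00
G1 X24.00 Y0.00
G1 X24.00 Y6.00
G1 X8.00 Y6.00
G1 X8.00 Y15.00
G1 X0.00 Y15.00
G1 X0.00 Y0.00
; layer 4
G0 Z13.60
G0 X0.00 Y0.00
G1 X24.00 Y0.00
G1 X24.00 Y6.00
G1 X8.00 Y6.00
G1 X8.00 Y15.00
G1 X0.00 Y15.00
G1 X0.00 Y0.00
; layer 5
G0 Z17.00
G0 X0.00 Y0.00
G1 X24.00 Y0.00
G1 X24.00 Y6.00
G1 X8.00 Y6.00
G1 X8.00 Y15.00
G1 X0.00 Y15.00
G1 X0.00 Y0.00
M2 ; end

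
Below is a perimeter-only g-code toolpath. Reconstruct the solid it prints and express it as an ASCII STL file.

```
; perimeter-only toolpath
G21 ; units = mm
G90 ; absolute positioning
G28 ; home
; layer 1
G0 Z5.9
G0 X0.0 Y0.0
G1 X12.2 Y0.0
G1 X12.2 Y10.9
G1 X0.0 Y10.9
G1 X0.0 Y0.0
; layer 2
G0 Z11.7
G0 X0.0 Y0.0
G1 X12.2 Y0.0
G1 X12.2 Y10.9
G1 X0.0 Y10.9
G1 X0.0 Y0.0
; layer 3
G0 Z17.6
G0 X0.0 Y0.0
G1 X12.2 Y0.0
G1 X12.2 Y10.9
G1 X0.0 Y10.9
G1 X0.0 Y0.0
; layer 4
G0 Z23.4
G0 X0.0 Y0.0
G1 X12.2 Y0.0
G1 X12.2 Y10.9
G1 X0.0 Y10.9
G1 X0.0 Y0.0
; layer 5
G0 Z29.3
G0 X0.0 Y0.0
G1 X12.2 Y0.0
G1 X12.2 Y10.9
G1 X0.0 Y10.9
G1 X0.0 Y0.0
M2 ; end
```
solid part
  facet normal 0.0000 0.0000 -1.0000
    outer loop
      vertex 12.2 10.9 0.0
      vertex 12.2 0.0 0.0
      vertex 0.0 0.0 0.0
    endloop
  endfacet
  facet normal 0.0000 0.0000 -1.0000
    outer loop
      vertex 0.0 10.9 0.0
      vertex 12.2 10.9 0.0
      vertex 0.0 0.0 0.0
    endloop
  endfacet
  facet normal 0.0000 0.0000 1.0000
    outer loop
      vertex 0.0 0.0 29.3
      vertex 12.2 0.0 29.3
      vertex 12.2 10.9 29.3
    endloop
  endfacet
  facet normal 0.0000 0.0000 1.0000
    outer loop
      vertex 0.0 0.0 29.3
      vertex 12.2 10.9 29.3
      vertex 0.0 10.9 29.3
    endloop
  endfacet
  facet normal 0.0000 -1.0000 0.0000
    outer loop
      vertex 0.0 0.0 0.0
      vertex 12.2 0.0 0.0
      vertex 12.2 0.0 29.3
    endloop
  endfacet
  facet normal 0.0000 -1.0000 0.0000
    outer loop
      vertex 0.0 0.0 0.0
      vertex 12.2 0.0 29.3
      vertex 0.0 0.0 29.3
    endloop
  endfacet
  facet normal 0.0000 1.0000 0.0000
    outer loop
      vertex 12.2 10.9 29.3
      vertex 12.2 10.9 0.0
      vertex 0.0 10.9 0.0
    endloop
  endfacet
  facet normal 0.0000 1.0000 0.0000
    outer loop
      vertex 0.0 10.9 29.3
      vertex 12.2 10.9 29.3
      vertex 0.0 10.9 0.0
    endloop
  endfacet
  facet normal -1.0000 0.0000 0.0000
    outer loop
      vertex 0.0 10.9 29.3
      vertex 0.0 10.9 0.0
      vertex 0.0 0.0 0.0
    endloop
  endfacet
  facet normal -1.0000 0.0000 0.0000
    outer loop
      vertex 0.0 0.0 29.3
      vertex 0.0 10.9 29.3
      vertex 0.0 0.0 0.0
    endloop
  endfacet
  facet normal 1.0000 0.0000 0.0000
    outer loop
      vertex 12.2 0.0 0.0
      vertex 12.2 10.9 0.0
      vertex 12.2 10.9 29.3
    endloop
  endfacet
  facet normal 1.0000 0.0000 0.0000
    outer loop
      vertex 12.2 0.0 0.0
      vertex 12.2 10.9 29.3
      vertex 12.2 0.0 29.3
    endloop
  endfacet
endsolid part

The G0 Z moves step by Δz≈5.9 mm. Every layer's G1 loop is the same polygon, so the solid is a straight extrusion of it from z=0 to z≈29.3. Closing with flat bottom and top caps and triangulating gives 12 facets — a rectangular box, roughly 12.2 × 10.9 mm footprint and 29.3 mm tall.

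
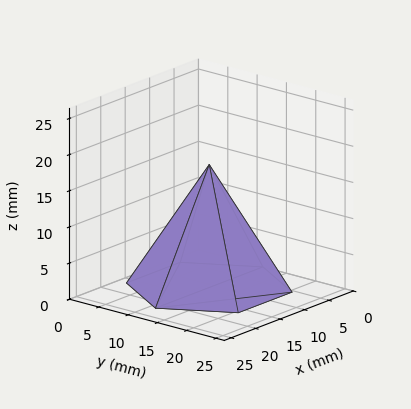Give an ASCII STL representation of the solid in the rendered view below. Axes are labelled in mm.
Reading the render: the shape is a regular 6-sided pyramid, base circumscribed radius ≈ 11 mm, apex at z ≈ 17 mm (dimensions read to the nearest mm from the axis ticks). For the STL, each face is triangulated and given an outward normal.

solid part
  facet normal 0.0000 0.0000 -1.0000
    outer loop
      vertex 5.50 20.53 0.00
      vertex 16.50 20.53 0.00
      vertex 22.00 11.00 0.00
    endloop
  endfacet
  facet normal 0.0000 0.0000 -1.0000
    outer loop
      vertex 0.00 11.00 0.00
      vertex 5.50 20.53 0.00
      vertex 22.00 11.00 0.00
    endloop
  endfacet
  facet normal 0.0000 0.0000 -1.0000
    outer loop
      vertex 5.50 1.47 0.00
      vertex 0.00 11.00 0.00
      vertex 22.00 11.00 0.00
    endloop
  endfacet
  facet normal 0.0000 0.0000 -1.0000
    outer loop
      vertex 16.50 1.47 0.00
      vertex 5.50 1.47 0.00
      vertex 22.00 11.00 0.00
    endloop
  endfacet
  facet normal 0.7555 0.4360 0.4889
    outer loop
      vertex 22.00 11.00 0.00
      vertex 16.50 20.53 0.00
      vertex 11.00 11.00 17.00
    endloop
  endfacet
  facet normal 0.0000 0.8723 0.4890
    outer loop
      vertex 16.50 20.53 0.00
      vertex 5.50 20.53 0.00
      vertex 11.00 11.00 17.00
    endloop
  endfacet
  facet normal -0.7555 0.4360 0.4889
    outer loop
      vertex 5.50 20.53 0.00
      vertex 0.00 11.00 0.00
      vertex 11.00 11.00 17.00
    endloop
  endfacet
  facet normal -0.7555 -0.4360 0.4889
    outer loop
      vertex 0.00 11.00 0.00
      vertex 5.50 1.47 0.00
      vertex 11.00 11.00 17.00
    endloop
  endfacet
  facet normal 0.0000 -0.8723 0.4890
    outer loop
      vertex 5.50 1.47 0.00
      vertex 16.50 1.47 0.00
      vertex 11.00 11.00 17.00
    endloop
  endfacet
  facet normal 0.7555 -0.4360 0.4889
    outer loop
      vertex 16.50 1.47 0.00
      vertex 22.00 11.00 0.00
      vertex 11.00 11.00 17.00
    endloop
  endfacet
endsolid part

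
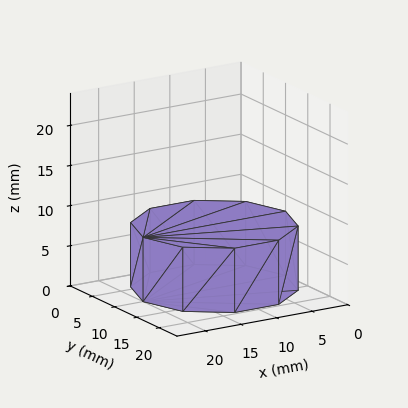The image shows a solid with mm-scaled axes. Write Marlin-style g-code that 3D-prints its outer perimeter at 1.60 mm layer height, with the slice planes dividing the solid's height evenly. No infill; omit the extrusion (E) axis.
Reading the render: the shape is a regular 10-sided prism (a cylinder approximated with 10 flat sides), circumscribed radius ≈ 10 mm, height ≈ 8 mm (dimensions read to the nearest mm from the axis ticks). For the g-code, the solid's height is divided into equal slices at the stated Δz and each level perimeter traced with G1 moves after a G0 lift.

; perimeter-only toolpath
G21 ; units = mm
G90 ; absolute positioning
G28 ; home
; layer 1
G0 Z1.60
G0 X20.00 Y10.00
G1 X18.09 Y15.88
G1 X13.09 Y19.51
G1 X6.91 Y19.51
G1 X1.91 Y15.88
G1 X0.00 Y10.00
G1 X1.91 Y4.12
G1 X6.91 Y0.49
G1 X13.09 Y0.49
G1 X18.09 Y4.12
G1 X20.00 Y10.00
; layer 2
G0 Z3.20
G0 X20.00 Y10.00
G1 X18.09 Y15.88
G1 X13.09 Y19.51
G1 X6.91 Y19.51
G1 X1.91 Y15.88
G1 X0.00 Y10.00
G1 X1.91 Y4.12
G1 X6.91 Y0.49
G1 X13.09 Y0.49
G1 X18.09 Y4.12
G1 X20.00 Y10.00
; layer 3
G0 Z4.80
G0 X20.00 Y10.00
G1 X18.09 Y15.88
G1 X13.09 Y19.51
G1 X6.91 Y19.51
G1 X1.91 Y15.88
G1 X0.00 Y10.00
G1 X1.91 Y4.12
G1 X6.91 Y0.49
G1 X13.09 Y0.49
G1 X18.09 Y4.12
G1 X20.00 Y10.00
; layer 4
G0 Z6.40
G0 X20.00 Y10.00
G1 X18.09 Y15.88
G1 X13.09 Y19.51
G1 X6.91 Y19.51
G1 X1.91 Y15.88
G1 X0.00 Y10.00
G1 X1.91 Y4.12
G1 X6.91 Y0.49
G1 X13.09 Y0.49
G1 X18.09 Y4.12
G1 X20.00 Y10.00
; layer 5
G0 Z8.00
G0 X20.00 Y10.00
G1 X18.09 Y15.88
G1 X13.09 Y19.51
G1 X6.91 Y19.51
G1 X1.91 Y15.88
G1 X0.00 Y10.00
G1 X1.91 Y4.12
G1 X6.91 Y0.49
G1 X13.09 Y0.49
G1 X18.09 Y4.12
G1 X20.00 Y10.00
M2 ; end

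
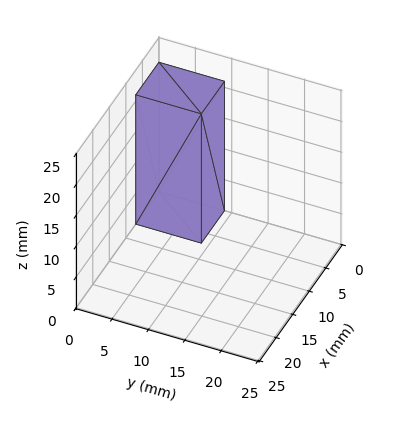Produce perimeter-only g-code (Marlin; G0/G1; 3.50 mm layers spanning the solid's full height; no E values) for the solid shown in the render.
Reading the render: the shape is a rectangular box, roughly 7 × 9 mm footprint and 21 mm tall (dimensions read to the nearest mm from the axis ticks). For the g-code, the solid's height is divided into equal slices at the stated Δz and each level perimeter traced with G1 moves after a G0 lift.

; perimeter-only toolpath
G21 ; units = mm
G90 ; absolute positioning
G28 ; home
; layer 1
G0 Z3.50
G0 X0.00 Y0.00
G1 X7.00 Y0.00
G1 X7.00 Y9.00
G1 X0.00 Y9.00
G1 X0.00 Y0.00
; layer 2
G0 Z7.00
G0 X0.00 Y0.00
G1 X7.00 Y0.00
G1 X7.00 Y9.00
G1 X0.00 Y9.00
G1 X0.00 Y0.00
; layer 3
G0 Z10.50
G0 X0.00 Y0.00
G1 X7.00 Y0.00
G1 X7.00 Y9.00
G1 X0.00 Y9.00
G1 X0.00 Y0.00
; layer 4
G0 Z14.00
G0 X0.00 Y0.00
G1 X7.00 Y0.00
G1 X7.00 Y9.00
G1 X0.00 Y9.00
G1 X0.00 Y0.00
; layer 5
G0 Z17.50
G0 X0.00 Y0.00
G1 X7.00 Y0.00
G1 X7.00 Y9.00
G1 X0.00 Y9.00
G1 X0.00 Y0.00
; layer 6
G0 Z21.00
G0 X0.00 Y0.00
G1 X7.00 Y0.00
G1 X7.00 Y9.00
G1 X0.00 Y9.00
G1 X0.00 Y0.00
M2 ; end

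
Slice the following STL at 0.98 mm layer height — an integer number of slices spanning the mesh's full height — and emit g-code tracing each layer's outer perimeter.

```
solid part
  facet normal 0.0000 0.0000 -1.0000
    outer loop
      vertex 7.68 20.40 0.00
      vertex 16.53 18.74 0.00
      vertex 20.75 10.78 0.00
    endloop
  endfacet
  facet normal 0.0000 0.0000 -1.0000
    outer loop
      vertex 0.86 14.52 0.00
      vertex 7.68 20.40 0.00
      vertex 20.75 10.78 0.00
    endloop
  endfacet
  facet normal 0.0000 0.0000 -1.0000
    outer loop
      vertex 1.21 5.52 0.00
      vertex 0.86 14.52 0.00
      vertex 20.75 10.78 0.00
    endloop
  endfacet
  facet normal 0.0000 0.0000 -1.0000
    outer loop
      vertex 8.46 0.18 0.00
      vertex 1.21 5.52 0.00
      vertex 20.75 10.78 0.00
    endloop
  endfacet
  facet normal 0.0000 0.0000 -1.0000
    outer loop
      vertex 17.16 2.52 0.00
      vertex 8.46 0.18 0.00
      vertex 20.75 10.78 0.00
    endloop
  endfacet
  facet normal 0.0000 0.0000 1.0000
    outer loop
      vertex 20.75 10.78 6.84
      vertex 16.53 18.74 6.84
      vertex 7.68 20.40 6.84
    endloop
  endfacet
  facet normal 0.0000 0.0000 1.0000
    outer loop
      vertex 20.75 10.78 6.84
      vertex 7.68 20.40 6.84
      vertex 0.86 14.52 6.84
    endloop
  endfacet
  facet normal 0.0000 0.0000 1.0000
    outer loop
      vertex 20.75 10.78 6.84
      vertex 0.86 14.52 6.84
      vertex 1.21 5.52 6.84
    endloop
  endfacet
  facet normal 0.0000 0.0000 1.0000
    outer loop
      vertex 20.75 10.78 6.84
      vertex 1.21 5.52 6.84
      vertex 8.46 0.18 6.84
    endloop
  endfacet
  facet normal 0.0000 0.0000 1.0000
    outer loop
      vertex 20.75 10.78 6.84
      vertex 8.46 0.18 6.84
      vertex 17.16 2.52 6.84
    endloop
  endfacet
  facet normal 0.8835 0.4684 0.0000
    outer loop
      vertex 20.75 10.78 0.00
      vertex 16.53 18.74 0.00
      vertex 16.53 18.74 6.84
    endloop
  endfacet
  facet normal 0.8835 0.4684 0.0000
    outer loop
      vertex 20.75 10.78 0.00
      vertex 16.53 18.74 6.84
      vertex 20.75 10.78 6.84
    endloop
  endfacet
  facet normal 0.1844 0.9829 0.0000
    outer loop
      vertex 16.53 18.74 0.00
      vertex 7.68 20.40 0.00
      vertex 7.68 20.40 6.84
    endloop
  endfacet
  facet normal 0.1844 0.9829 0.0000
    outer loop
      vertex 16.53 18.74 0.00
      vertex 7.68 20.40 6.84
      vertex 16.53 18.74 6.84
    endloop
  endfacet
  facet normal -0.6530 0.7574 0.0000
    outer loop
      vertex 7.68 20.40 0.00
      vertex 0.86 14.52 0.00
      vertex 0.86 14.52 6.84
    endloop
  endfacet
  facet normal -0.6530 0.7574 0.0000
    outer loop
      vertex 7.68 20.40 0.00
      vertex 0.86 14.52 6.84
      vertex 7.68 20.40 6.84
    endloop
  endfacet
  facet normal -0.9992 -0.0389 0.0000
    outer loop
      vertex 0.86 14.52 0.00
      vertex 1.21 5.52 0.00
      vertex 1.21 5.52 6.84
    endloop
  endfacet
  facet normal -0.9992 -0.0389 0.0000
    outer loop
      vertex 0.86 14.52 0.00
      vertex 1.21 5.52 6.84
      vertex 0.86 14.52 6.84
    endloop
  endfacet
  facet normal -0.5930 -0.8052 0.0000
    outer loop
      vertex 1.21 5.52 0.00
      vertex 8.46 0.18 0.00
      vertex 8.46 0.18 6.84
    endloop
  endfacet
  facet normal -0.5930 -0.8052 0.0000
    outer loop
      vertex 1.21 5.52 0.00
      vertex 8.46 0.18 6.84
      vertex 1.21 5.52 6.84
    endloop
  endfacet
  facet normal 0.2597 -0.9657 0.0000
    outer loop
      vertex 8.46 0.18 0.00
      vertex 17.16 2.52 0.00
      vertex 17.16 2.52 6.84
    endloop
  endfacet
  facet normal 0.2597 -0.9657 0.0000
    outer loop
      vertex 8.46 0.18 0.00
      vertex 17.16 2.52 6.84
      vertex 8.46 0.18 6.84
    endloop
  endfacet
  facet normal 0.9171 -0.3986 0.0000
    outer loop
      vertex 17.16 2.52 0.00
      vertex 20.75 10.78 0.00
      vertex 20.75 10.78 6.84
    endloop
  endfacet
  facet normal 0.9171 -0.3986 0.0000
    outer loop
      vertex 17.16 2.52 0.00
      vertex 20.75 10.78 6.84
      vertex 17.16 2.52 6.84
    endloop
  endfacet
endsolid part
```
; perimeter-only toolpath
G21 ; units = mm
G90 ; absolute positioning
G28 ; home
; layer 1
G0 Z0.98
G0 X20.75 Y10.78
G1 X16.53 Y18.74
G1 X7.68 Y20.40
G1 X0.86 Y14.52
G1 X1.21 Y5.52
G1 X8.46 Y0.18
G1 X17.16 Y2.52
G1 X20.75 Y10.78
; layer 2
G0 Z1.95
G0 X20.75 Y10.78
G1 X16.53 Y18.74
G1 X7.68 Y20.40
G1 X0.86 Y14.52
G1 X1.21 Y5.52
G1 X8.46 Y0.18
G1 X17.16 Y2.52
G1 X20.75 Y10.78
; layer 3
G0 Z2.93
G0 X20.75 Y10.78
G1 X16.53 Y18.74
G1 X7.68 Y20.40
G1 X0.86 Y14.52
G1 X1.21 Y5.52
G1 X8.46 Y0.18
G1 X17.16 Y2.52
G1 X20.75 Y10.78
; layer 4
G0 Z3.91
G0 X20.75 Y10.78
G1 X16.53 Y18.74
G1 X7.68 Y20.40
G1 X0.86 Y14.52
G1 X1.21 Y5.52
G1 X8.46 Y0.18
G1 X17.16 Y2.52
G1 X20.75 Y10.78
; layer 5
G0 Z4.89
G0 X20.75 Y10.78
G1 X16.53 Y18.74
G1 X7.68 Y20.40
G1 X0.86 Y14.52
G1 X1.21 Y5.52
G1 X8.46 Y0.18
G1 X17.16 Y2.52
G1 X20.75 Y10.78
; layer 6
G0 Z5.86
G0 X20.75 Y10.78
G1 X16.53 Y18.74
G1 X7.68 Y20.40
G1 X0.86 Y14.52
G1 X1.21 Y5.52
G1 X8.46 Y0.18
G1 X17.16 Y2.52
G1 X20.75 Y10.78
; layer 7
G0 Z6.84
G0 X20.75 Y10.78
G1 X16.53 Y18.74
G1 X7.68 Y20.40
G1 X0.86 Y14.52
G1 X1.21 Y5.52
G1 X8.46 Y0.18
G1 X17.16 Y2.52
G1 X20.75 Y10.78
M2 ; end

The solid is a regular 7-sided prism (a cylinder approximated with 7 flat sides), circumscribed radius ≈ 10.4 mm, height ≈ 6.84 mm. Slicing at Δz = 0.98 mm — 7 equal slices spanning the solid's height, so layer i sits at z = i·h/7 — gives 7 non-empty perimeters. Each is a 7-segment closed polygon; G0 lifts to the layer z and rapids to the start vertex, then G1 traces the edges.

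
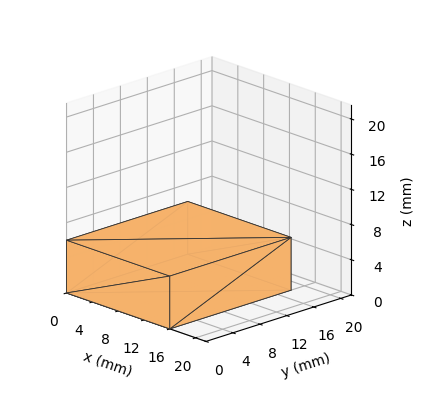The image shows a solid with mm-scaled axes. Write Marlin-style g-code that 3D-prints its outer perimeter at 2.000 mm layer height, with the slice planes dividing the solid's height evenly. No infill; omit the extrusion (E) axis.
Reading the render: the shape is a rectangular box, roughly 16 × 18 mm footprint and 6 mm tall (dimensions read to the nearest mm from the axis ticks). For the g-code, the solid's height is divided into equal slices at the stated Δz and each level perimeter traced with G1 moves after a G0 lift.

; perimeter-only toolpath
G21 ; units = mm
G90 ; absolute positioning
G28 ; home
; layer 1
G0 Z2.000
G0 X0.000 Y0.000
G1 X16.000 Y0.000
G1 X16.000 Y18.000
G1 X0.000 Y18.000
G1 X0.000 Y0.000
; layer 2
G0 Z4.000
G0 X0.000 Y0.000
G1 X16.000 Y0.000
G1 X16.000 Y18.000
G1 X0.000 Y18.000
G1 X0.000 Y0.000
; layer 3
G0 Z6.000
G0 X0.000 Y0.000
G1 X16.000 Y0.000
G1 X16.000 Y18.000
G1 X0.000 Y18.000
G1 X0.000 Y0.000
M2 ; end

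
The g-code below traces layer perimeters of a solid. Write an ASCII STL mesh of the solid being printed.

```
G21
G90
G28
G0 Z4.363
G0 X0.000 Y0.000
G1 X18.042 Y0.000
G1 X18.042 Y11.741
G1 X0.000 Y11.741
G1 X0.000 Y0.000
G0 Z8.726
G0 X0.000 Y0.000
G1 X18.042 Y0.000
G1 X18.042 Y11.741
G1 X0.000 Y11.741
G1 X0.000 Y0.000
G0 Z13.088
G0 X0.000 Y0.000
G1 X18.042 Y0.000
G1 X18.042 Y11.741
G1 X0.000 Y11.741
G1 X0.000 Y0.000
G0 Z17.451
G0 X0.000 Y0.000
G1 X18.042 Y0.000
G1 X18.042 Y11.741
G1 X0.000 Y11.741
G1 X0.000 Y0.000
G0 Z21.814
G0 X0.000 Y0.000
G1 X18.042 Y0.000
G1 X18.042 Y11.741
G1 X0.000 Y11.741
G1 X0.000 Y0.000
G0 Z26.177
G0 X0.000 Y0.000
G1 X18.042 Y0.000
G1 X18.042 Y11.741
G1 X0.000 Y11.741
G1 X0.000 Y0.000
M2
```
solid part
  facet normal 0.0000 0.0000 -1.0000
    outer loop
      vertex 18.042 11.741 0.000
      vertex 18.042 0.000 0.000
      vertex 0.000 0.000 0.000
    endloop
  endfacet
  facet normal 0.0000 0.0000 -1.0000
    outer loop
      vertex 0.000 11.741 0.000
      vertex 18.042 11.741 0.000
      vertex 0.000 0.000 0.000
    endloop
  endfacet
  facet normal 0.0000 0.0000 1.0000
    outer loop
      vertex 0.000 0.000 26.177
      vertex 18.042 0.000 26.177
      vertex 18.042 11.741 26.177
    endloop
  endfacet
  facet normal 0.0000 0.0000 1.0000
    outer loop
      vertex 0.000 0.000 26.177
      vertex 18.042 11.741 26.177
      vertex 0.000 11.741 26.177
    endloop
  endfacet
  facet normal 0.0000 -1.0000 0.0000
    outer loop
      vertex 0.000 0.000 0.000
      vertex 18.042 0.000 0.000
      vertex 18.042 0.000 26.177
    endloop
  endfacet
  facet normal 0.0000 -1.0000 0.0000
    outer loop
      vertex 0.000 0.000 0.000
      vertex 18.042 0.000 26.177
      vertex 0.000 0.000 26.177
    endloop
  endfacet
  facet normal 0.0000 1.0000 0.0000
    outer loop
      vertex 18.042 11.741 26.177
      vertex 18.042 11.741 0.000
      vertex 0.000 11.741 0.000
    endloop
  endfacet
  facet normal 0.0000 1.0000 0.0000
    outer loop
      vertex 0.000 11.741 26.177
      vertex 18.042 11.741 26.177
      vertex 0.000 11.741 0.000
    endloop
  endfacet
  facet normal -1.0000 0.0000 0.0000
    outer loop
      vertex 0.000 11.741 26.177
      vertex 0.000 11.741 0.000
      vertex 0.000 0.000 0.000
    endloop
  endfacet
  facet normal -1.0000 0.0000 0.0000
    outer loop
      vertex 0.000 0.000 26.177
      vertex 0.000 11.741 26.177
      vertex 0.000 0.000 0.000
    endloop
  endfacet
  facet normal 1.0000 0.0000 0.0000
    outer loop
      vertex 18.042 0.000 0.000
      vertex 18.042 11.741 0.000
      vertex 18.042 11.741 26.177
    endloop
  endfacet
  facet normal 1.0000 0.0000 0.0000
    outer loop
      vertex 18.042 0.000 0.000
      vertex 18.042 11.741 26.177
      vertex 18.042 0.000 26.177
    endloop
  endfacet
endsolid part

The G0 Z moves step by Δz≈4.363 mm. Every layer's G1 loop is the same polygon, so the solid is a straight extrusion of it from z=0 to z≈26.2. Closing with flat bottom and top caps and triangulating gives 12 facets — a rectangular box, roughly 18 × 11.7 mm footprint and 26.2 mm tall.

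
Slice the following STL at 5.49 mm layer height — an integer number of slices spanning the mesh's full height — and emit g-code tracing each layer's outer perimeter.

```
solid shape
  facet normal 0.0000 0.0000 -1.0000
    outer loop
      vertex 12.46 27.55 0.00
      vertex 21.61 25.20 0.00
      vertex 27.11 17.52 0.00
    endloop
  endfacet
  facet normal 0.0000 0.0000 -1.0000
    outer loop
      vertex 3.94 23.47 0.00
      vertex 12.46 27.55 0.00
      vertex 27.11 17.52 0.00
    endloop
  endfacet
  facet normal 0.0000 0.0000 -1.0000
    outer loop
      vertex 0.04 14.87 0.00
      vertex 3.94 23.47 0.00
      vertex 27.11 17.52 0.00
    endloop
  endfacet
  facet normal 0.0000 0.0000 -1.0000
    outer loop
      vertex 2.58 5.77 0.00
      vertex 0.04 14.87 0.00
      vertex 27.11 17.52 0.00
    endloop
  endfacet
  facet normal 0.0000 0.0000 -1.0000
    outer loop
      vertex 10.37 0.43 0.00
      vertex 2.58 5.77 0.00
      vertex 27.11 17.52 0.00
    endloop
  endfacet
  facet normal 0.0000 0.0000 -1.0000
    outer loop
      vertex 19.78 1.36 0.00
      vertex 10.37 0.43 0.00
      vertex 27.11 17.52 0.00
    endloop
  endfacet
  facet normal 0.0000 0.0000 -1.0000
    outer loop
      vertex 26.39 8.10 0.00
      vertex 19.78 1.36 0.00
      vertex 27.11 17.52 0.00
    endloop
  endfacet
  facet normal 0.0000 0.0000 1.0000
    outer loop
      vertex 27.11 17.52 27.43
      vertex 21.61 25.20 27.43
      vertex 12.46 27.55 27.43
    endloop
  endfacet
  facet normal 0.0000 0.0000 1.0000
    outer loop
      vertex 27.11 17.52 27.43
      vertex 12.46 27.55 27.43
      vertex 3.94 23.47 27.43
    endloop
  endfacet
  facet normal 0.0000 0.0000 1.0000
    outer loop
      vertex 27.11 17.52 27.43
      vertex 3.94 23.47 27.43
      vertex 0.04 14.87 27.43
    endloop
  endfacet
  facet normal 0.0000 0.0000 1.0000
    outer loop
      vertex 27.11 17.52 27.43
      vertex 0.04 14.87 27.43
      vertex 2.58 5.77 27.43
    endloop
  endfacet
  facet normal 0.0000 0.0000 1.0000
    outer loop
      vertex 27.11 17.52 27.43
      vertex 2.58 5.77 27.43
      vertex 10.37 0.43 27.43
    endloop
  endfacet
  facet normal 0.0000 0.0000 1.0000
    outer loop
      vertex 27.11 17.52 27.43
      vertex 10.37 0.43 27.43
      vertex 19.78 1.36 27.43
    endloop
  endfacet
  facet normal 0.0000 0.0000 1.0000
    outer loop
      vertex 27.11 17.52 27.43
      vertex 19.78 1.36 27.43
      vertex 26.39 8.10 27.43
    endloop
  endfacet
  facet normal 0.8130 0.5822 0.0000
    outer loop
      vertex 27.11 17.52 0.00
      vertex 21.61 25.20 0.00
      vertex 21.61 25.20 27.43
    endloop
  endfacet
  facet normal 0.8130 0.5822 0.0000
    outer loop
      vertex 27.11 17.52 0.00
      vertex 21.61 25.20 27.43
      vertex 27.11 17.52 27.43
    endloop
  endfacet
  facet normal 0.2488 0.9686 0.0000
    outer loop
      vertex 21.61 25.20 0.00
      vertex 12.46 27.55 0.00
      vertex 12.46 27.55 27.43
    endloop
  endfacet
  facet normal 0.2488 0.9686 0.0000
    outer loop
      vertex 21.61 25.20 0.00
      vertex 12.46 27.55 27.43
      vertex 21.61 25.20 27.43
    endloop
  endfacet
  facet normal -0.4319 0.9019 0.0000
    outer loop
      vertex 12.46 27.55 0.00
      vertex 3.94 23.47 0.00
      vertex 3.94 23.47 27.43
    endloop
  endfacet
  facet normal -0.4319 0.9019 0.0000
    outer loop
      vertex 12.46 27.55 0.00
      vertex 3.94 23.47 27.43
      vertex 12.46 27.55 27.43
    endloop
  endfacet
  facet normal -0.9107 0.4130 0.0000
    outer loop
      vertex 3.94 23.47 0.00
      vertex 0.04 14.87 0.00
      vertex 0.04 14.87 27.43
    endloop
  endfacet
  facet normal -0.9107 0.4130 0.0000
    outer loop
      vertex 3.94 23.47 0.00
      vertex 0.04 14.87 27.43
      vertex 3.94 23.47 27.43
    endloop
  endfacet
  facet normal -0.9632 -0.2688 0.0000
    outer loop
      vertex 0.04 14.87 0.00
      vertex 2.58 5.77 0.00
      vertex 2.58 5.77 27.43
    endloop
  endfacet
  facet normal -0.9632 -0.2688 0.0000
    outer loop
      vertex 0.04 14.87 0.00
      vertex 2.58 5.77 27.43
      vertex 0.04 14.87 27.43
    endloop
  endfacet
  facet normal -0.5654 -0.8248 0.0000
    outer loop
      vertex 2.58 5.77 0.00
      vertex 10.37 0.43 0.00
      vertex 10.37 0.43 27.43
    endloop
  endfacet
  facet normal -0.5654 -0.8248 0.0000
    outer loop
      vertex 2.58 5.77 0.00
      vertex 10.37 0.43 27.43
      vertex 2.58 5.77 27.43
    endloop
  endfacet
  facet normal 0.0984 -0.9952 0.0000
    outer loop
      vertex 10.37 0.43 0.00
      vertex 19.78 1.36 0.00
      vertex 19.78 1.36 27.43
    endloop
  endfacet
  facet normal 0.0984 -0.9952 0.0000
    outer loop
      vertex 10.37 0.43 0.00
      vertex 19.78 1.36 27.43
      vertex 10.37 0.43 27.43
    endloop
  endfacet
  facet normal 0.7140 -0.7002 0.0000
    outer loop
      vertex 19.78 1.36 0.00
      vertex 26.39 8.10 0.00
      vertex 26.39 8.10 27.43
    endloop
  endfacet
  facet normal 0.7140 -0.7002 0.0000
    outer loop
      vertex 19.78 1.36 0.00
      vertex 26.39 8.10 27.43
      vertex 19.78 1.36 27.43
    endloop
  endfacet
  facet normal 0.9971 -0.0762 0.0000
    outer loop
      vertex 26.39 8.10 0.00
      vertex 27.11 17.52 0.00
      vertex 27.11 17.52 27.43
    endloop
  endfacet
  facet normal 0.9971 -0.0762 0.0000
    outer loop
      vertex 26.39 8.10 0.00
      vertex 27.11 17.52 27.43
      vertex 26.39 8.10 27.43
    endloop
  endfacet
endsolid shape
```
; perimeter-only toolpath
G21 ; units = mm
G90 ; absolute positioning
G28 ; home
; layer 1
G0 Z5.49
G0 X27.11 Y17.52
G1 X21.61 Y25.20
G1 X12.46 Y27.55
G1 X3.94 Y23.47
G1 X0.04 Y14.87
G1 X2.58 Y5.77
G1 X10.37 Y0.43
G1 X19.78 Y1.36
G1 X26.39 Y8.10
G1 X27.11 Y17.52
; layer 2
G0 Z10.97
G0 X27.11 Y17.52
G1 X21.61 Y25.20
G1 X12.46 Y27.55
G1 X3.94 Y23.47
G1 X0.04 Y14.87
G1 X2.58 Y5.77
G1 X10.37 Y0.43
G1 X19.78 Y1.36
G1 X26.39 Y8.10
G1 X27.11 Y17.52
; layer 3
G0 Z16.46
G0 X27.11 Y17.52
G1 X21.61 Y25.20
G1 X12.46 Y27.55
G1 X3.94 Y23.47
G1 X0.04 Y14.87
G1 X2.58 Y5.77
G1 X10.37 Y0.43
G1 X19.78 Y1.36
G1 X26.39 Y8.10
G1 X27.11 Y17.52
; layer 4
G0 Z21.94
G0 X27.11 Y17.52
G1 X21.61 Y25.20
G1 X12.46 Y27.55
G1 X3.94 Y23.47
G1 X0.04 Y14.87
G1 X2.58 Y5.77
G1 X10.37 Y0.43
G1 X19.78 Y1.36
G1 X26.39 Y8.10
G1 X27.11 Y17.52
; layer 5
G0 Z27.43
G0 X27.11 Y17.52
G1 X21.61 Y25.20
G1 X12.46 Y27.55
G1 X3.94 Y23.47
G1 X0.04 Y14.87
G1 X2.58 Y5.77
G1 X10.37 Y0.43
G1 X19.78 Y1.36
G1 X26.39 Y8.10
G1 X27.11 Y17.52
M2 ; end

The solid is a regular 9-sided prism (a cylinder approximated with 9 flat sides), circumscribed radius ≈ 13.8 mm, height ≈ 27.4 mm. Slicing at Δz = 5.49 mm — 5 equal slices spanning the solid's height, so layer i sits at z = i·h/5 — gives 5 non-empty perimeters. Each is a 9-segment closed polygon; G0 lifts to the layer z and rapids to the start vertex, then G1 traces the edges.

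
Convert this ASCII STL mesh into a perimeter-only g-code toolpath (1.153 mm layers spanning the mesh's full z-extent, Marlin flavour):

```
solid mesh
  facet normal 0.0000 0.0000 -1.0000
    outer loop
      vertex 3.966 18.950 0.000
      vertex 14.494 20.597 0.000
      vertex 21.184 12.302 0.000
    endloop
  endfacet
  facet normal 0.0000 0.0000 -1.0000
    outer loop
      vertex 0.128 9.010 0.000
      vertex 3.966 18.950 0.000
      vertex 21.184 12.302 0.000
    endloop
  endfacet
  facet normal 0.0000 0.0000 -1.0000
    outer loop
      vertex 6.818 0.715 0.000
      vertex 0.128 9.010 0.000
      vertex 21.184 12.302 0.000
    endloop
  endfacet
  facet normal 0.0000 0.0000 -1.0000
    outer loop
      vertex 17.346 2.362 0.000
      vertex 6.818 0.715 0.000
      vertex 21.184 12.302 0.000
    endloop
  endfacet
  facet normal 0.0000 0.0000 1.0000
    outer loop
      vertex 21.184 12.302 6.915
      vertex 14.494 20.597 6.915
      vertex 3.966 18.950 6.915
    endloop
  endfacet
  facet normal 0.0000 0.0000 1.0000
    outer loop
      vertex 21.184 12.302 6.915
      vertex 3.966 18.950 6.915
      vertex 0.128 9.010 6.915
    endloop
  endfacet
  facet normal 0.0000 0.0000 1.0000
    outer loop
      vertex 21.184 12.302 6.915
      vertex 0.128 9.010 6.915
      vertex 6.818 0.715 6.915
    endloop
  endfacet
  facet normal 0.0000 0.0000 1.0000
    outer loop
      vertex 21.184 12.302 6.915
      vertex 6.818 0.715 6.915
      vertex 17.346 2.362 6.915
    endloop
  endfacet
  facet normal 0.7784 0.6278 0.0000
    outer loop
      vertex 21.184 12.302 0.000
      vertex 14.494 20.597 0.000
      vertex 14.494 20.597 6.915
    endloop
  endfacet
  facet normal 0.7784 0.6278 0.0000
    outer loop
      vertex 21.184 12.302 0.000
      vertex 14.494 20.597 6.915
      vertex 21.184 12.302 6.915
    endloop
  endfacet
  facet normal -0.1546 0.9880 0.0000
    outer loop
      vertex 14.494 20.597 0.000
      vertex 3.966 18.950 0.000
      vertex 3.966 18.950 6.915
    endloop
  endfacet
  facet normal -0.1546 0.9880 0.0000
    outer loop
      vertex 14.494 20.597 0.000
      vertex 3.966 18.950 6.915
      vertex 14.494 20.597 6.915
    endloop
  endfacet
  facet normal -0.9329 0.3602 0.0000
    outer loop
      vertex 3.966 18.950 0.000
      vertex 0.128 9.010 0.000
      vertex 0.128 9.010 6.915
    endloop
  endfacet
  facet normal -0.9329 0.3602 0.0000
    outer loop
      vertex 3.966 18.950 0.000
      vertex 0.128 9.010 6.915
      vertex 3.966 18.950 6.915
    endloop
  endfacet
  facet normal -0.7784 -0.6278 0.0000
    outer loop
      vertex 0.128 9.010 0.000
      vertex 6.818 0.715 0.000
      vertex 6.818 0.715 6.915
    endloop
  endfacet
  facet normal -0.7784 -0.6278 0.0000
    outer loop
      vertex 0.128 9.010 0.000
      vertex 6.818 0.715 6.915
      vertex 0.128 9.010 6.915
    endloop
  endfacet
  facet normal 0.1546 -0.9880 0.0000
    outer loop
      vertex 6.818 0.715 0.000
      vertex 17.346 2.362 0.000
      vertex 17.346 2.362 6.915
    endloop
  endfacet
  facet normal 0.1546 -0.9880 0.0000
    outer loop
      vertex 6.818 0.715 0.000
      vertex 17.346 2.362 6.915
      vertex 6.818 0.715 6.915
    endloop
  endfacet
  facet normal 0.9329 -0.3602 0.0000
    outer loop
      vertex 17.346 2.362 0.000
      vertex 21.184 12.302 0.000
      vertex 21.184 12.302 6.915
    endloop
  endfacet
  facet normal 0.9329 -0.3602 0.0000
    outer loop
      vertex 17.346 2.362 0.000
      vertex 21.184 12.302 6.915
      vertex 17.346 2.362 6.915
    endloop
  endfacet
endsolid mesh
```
; perimeter-only toolpath
G21 ; units = mm
G90 ; absolute positioning
G28 ; home
; layer 1
G0 Z1.153
G0 X21.184 Y12.302
G1 X14.494 Y20.597
G1 X3.966 Y18.950
G1 X0.128 Y9.010
G1 X6.818 Y0.715
G1 X17.346 Y2.362
G1 X21.184 Y12.302
; layer 2
G0 Z2.305
G0 X21.184 Y12.302
G1 X14.494 Y20.597
G1 X3.966 Y18.950
G1 X0.128 Y9.010
G1 X6.818 Y0.715
G1 X17.346 Y2.362
G1 X21.184 Y12.302
; layer 3
G0 Z3.458
G0 X21.184 Y12.302
G1 X14.494 Y20.597
G1 X3.966 Y18.950
G1 X0.128 Y9.010
G1 X6.818 Y0.715
G1 X17.346 Y2.362
G1 X21.184 Y12.302
; layer 4
G0 Z4.610
G0 X21.184 Y12.302
G1 X14.494 Y20.597
G1 X3.966 Y18.950
G1 X0.128 Y9.010
G1 X6.818 Y0.715
G1 X17.346 Y2.362
G1 X21.184 Y12.302
; layer 5
G0 Z5.763
G0 X21.184 Y12.302
G1 X14.494 Y20.597
G1 X3.966 Y18.950
G1 X0.128 Y9.010
G1 X6.818 Y0.715
G1 X17.346 Y2.362
G1 X21.184 Y12.302
; layer 6
G0 Z6.915
G0 X21.184 Y12.302
G1 X14.494 Y20.597
G1 X3.966 Y18.950
G1 X0.128 Y9.010
G1 X6.818 Y0.715
G1 X17.346 Y2.362
G1 X21.184 Y12.302
M2 ; end

The solid is a regular 6-sided prism (a cylinder approximated with 6 flat sides), circumscribed radius ≈ 10.7 mm, height ≈ 6.92 mm. Slicing at Δz = 1.153 mm — 6 equal slices spanning the solid's height, so layer i sits at z = i·h/6 — gives 6 non-empty perimeters. Each is a 6-segment closed polygon; G0 lifts to the layer z and rapids to the start vertex, then G1 traces the edges.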